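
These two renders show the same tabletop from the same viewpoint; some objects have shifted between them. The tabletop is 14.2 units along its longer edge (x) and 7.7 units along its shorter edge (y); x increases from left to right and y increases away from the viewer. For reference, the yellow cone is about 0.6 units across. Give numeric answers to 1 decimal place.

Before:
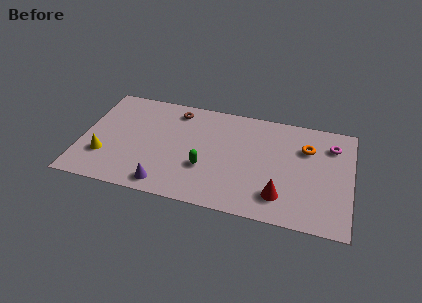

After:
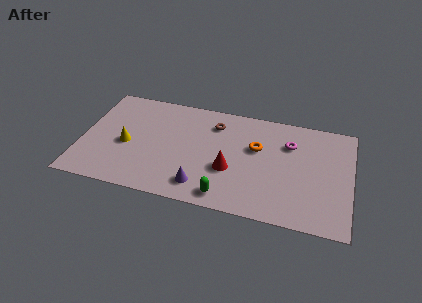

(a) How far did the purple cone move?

1.9

The purple cone was near (4.6, 1.0) before and (6.5, 1.4) after, so it travelled √(1.9² + 0.4²) ≈ 1.9 units.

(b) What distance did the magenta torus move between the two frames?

2.2

From (13.1, 5.9) to (10.9, 5.5), the magenta torus covered √(2.2² + 0.4²) ≈ 2.2 units.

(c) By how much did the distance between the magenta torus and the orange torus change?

+0.4

Before: roughly 1.4 units apart; after: 1.8. That's 0.4 units further apart.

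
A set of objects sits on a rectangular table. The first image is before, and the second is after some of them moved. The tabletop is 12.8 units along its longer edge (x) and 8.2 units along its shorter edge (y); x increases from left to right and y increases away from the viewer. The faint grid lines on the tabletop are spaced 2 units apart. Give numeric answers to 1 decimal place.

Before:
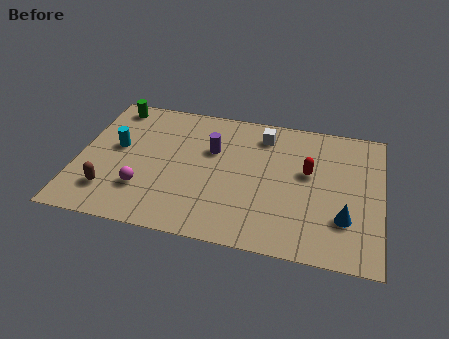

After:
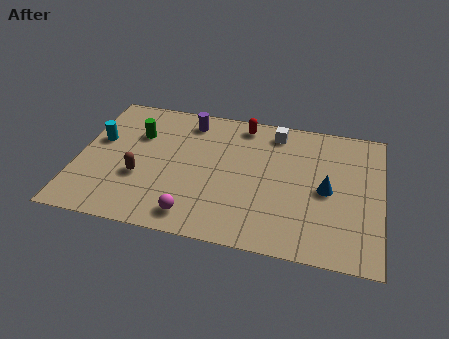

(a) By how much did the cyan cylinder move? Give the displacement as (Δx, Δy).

(-0.8, 0.3)

The cyan cylinder started near (1.6, 4.6) and ended near (0.8, 4.9).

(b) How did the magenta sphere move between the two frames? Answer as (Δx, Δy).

(2.2, -1.1)

From the two frames, the magenta sphere sits at roughly (2.9, 2.3) before and (5.1, 1.2) after.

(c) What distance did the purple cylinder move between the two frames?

1.9

The purple cylinder was near (5.6, 5.3) before and (4.5, 6.9) after, so it travelled √(1.1² + 1.6²) ≈ 1.9 units.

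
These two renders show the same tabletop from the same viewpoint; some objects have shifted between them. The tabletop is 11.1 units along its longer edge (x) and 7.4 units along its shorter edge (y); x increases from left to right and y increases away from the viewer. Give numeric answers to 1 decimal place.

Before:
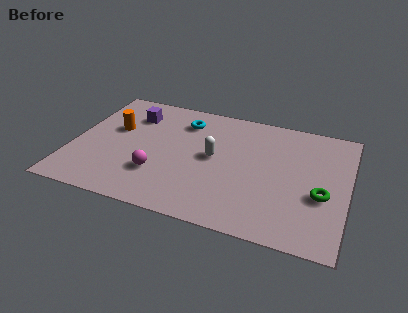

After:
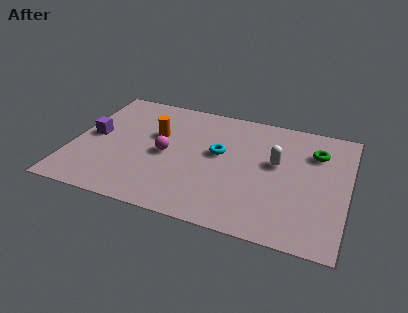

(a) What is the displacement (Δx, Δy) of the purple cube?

(-1.4, -1.8)

The purple cube started near (2.2, 5.6) and ended near (0.8, 3.8).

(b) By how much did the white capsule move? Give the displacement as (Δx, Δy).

(2.5, 0.4)

The white capsule started near (5.7, 3.9) and ended near (8.2, 4.3).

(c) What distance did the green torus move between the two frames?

2.5

The green torus moved from about (10.1, 2.9) to (9.7, 5.4), a distance of √(0.4² + 2.5²) ≈ 2.5.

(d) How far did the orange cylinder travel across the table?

1.7

The orange cylinder was near (1.6, 4.5) before and (3.3, 4.6) after, so it travelled √(1.7² + 0.1²) ≈ 1.7 units.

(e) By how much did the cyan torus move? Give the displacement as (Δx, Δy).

(1.6, -1.6)

The cyan torus started near (4.3, 5.8) and ended near (5.9, 4.2).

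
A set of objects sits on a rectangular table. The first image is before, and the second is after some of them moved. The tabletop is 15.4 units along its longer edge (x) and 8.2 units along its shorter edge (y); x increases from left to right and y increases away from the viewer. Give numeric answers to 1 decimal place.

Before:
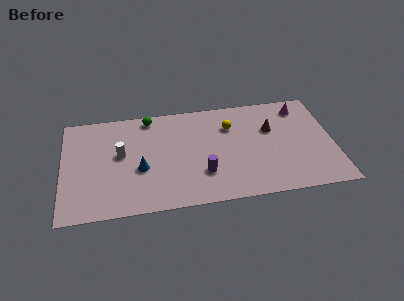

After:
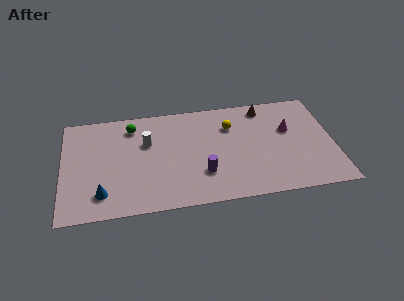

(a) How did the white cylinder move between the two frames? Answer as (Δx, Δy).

(1.5, 0.7)

The white cylinder started near (3.3, 4.6) and ended near (4.8, 5.3).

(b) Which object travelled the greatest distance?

the blue cone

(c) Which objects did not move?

the yellow sphere and the purple cylinder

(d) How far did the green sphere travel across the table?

1.2

The green sphere moved from about (5.0, 7.3) to (4.0, 6.7), a distance of √(1.0² + 0.6²) ≈ 1.2.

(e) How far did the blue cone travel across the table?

2.7

From (4.4, 3.3) to (2.2, 1.7), the blue cone covered √(2.2² + 1.6²) ≈ 2.7 units.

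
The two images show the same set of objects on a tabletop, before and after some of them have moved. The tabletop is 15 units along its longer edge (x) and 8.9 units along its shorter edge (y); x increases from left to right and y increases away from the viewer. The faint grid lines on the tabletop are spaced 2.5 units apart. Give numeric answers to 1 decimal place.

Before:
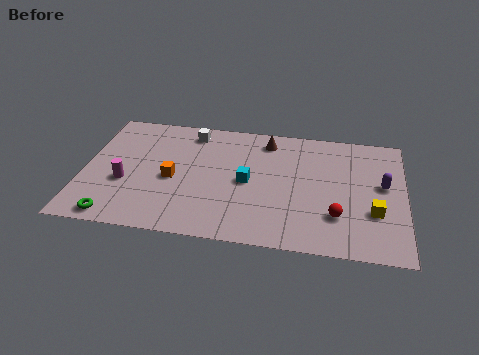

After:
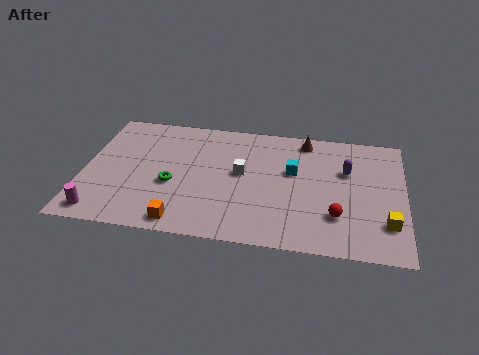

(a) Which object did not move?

the red sphere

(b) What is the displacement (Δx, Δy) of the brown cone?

(1.8, 0.3)

The brown cone started near (8.5, 7.5) and ended near (10.3, 7.8).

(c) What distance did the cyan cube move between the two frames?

2.4

From (7.7, 4.3) to (9.8, 5.4), the cyan cube covered √(2.1² + 1.1²) ≈ 2.4 units.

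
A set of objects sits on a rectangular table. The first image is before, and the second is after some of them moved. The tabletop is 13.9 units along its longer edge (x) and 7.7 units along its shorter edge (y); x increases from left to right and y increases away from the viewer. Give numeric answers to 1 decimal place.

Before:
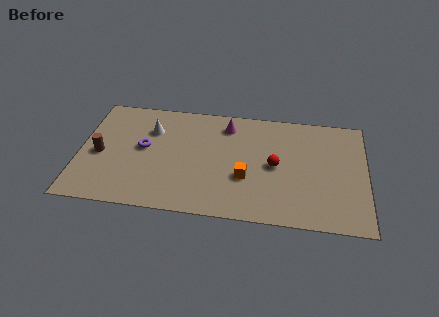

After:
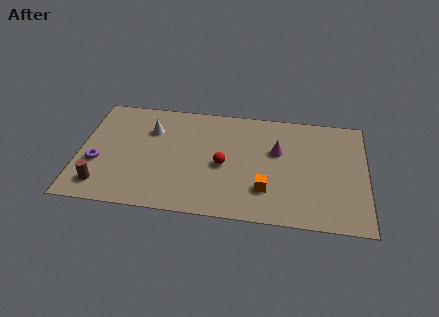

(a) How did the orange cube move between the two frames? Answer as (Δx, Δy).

(1.0, -0.7)

The orange cube was at about (8.1, 2.8) and moved to about (9.1, 2.1).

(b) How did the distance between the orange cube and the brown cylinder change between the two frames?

+0.8

They were about 7.1 units apart before and 7.9 after — 0.8 units further apart.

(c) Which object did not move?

the white cone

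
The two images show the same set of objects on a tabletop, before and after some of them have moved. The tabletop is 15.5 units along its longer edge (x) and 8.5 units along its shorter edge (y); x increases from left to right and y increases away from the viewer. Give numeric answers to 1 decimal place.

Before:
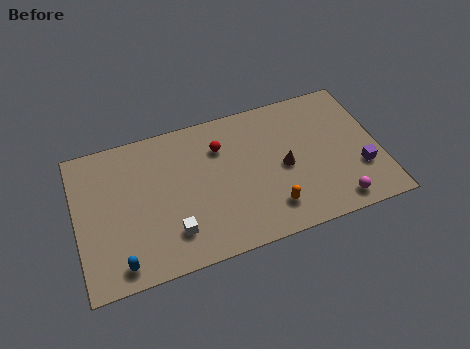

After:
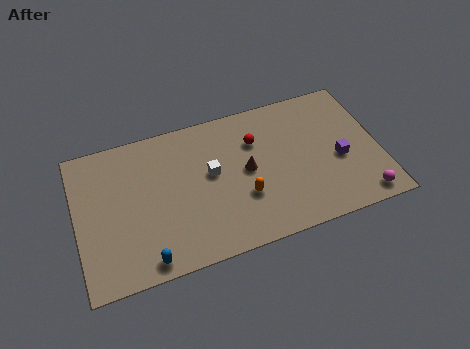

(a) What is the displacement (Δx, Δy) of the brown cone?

(-1.9, 0.4)

The brown cone started near (10.6, 4.0) and ended near (8.7, 4.4).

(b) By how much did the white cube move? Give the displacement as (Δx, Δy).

(2.2, 2.8)

The white cube started near (4.7, 2.0) and ended near (6.9, 4.8).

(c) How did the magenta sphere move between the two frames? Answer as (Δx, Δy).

(1.3, -0.1)

The magenta sphere was at about (13.0, 1.1) and moved to about (14.3, 1.0).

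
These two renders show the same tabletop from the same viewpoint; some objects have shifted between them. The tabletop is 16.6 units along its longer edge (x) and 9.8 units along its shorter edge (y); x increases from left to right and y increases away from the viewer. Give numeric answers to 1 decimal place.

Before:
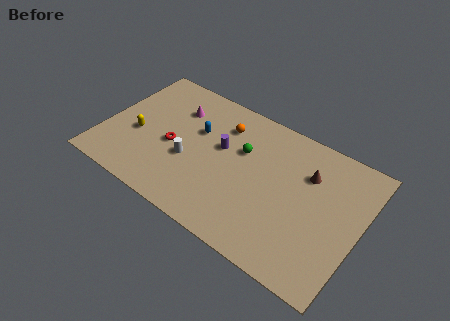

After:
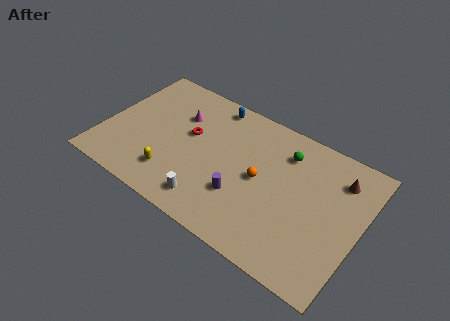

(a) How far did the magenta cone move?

0.5

From (4.2, 7.2) to (4.5, 6.8), the magenta cone covered √(0.3² + 0.4²) ≈ 0.5 units.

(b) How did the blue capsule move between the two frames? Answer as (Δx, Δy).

(0.6, 2.5)

The blue capsule started near (5.8, 6.2) and ended near (6.4, 8.7).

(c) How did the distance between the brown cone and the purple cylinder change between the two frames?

+1.6

Before: roughly 5.6 units apart; after: 7.2. That's 1.6 units further apart.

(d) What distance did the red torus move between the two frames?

1.7

From (4.5, 4.3) to (5.4, 5.7), the red torus covered √(0.9² + 1.4²) ≈ 1.7 units.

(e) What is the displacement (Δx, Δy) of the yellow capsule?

(2.7, -1.8)

From the two frames, the yellow capsule sits at roughly (2.2, 4.0) before and (4.9, 2.2) after.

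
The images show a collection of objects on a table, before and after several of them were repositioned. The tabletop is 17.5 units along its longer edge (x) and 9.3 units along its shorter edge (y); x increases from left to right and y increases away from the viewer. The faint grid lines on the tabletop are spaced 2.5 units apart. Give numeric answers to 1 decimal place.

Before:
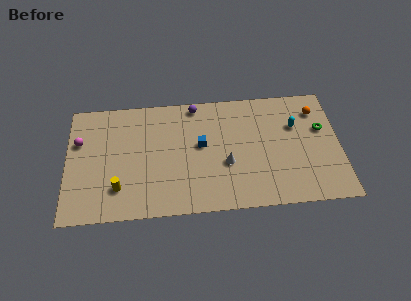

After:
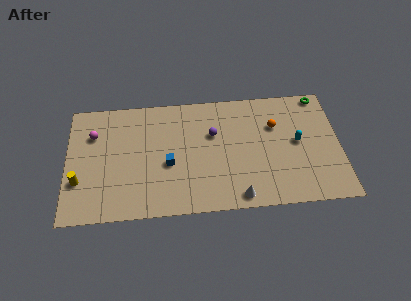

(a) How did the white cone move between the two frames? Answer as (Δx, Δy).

(0.7, -2.6)

The white cone started near (10.2, 3.6) and ended near (10.9, 1.0).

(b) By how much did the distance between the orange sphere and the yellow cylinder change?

-0.7

They were about 13.7 units apart before and 13.0 after — 0.7 units closer together.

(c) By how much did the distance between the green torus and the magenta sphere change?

-0.8

They were about 15.6 units apart before and 14.8 after — 0.8 units closer together.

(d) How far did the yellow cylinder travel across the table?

2.6

The yellow cylinder moved from about (3.3, 2.3) to (0.8, 3.0), a distance of √(2.5² + 0.7²) ≈ 2.6.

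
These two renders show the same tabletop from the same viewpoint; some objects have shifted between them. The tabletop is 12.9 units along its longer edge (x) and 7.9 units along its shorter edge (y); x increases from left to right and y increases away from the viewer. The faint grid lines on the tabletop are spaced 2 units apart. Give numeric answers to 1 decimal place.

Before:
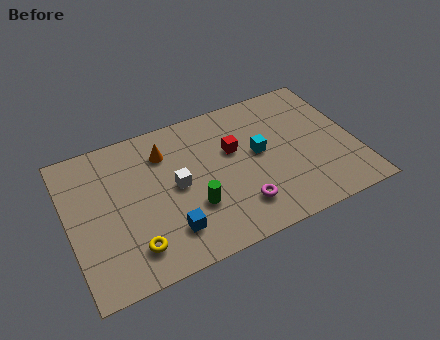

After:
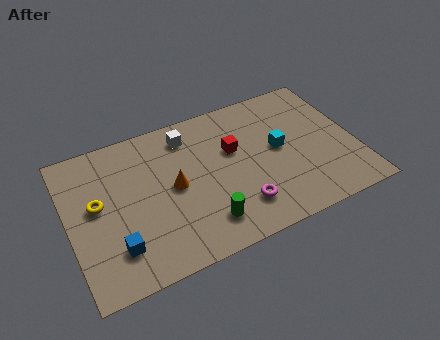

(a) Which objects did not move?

the red cube and the magenta torus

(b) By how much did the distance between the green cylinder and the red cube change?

+0.6

They were about 3.1 units apart before and 3.7 after — 0.6 units further apart.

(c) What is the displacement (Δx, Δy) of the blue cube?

(-2.3, 0.1)

The blue cube was at about (4.2, 1.8) and moved to about (1.9, 1.9).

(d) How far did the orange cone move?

2.0

The orange cone was near (4.5, 6.0) before and (4.7, 4.0) after, so it travelled √(0.2² + 2.0²) ≈ 2.0 units.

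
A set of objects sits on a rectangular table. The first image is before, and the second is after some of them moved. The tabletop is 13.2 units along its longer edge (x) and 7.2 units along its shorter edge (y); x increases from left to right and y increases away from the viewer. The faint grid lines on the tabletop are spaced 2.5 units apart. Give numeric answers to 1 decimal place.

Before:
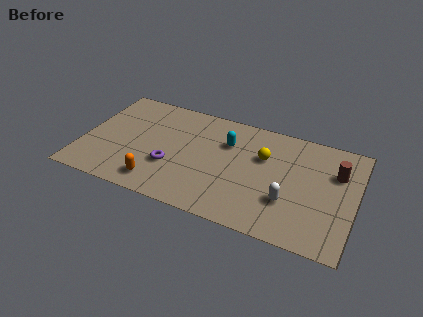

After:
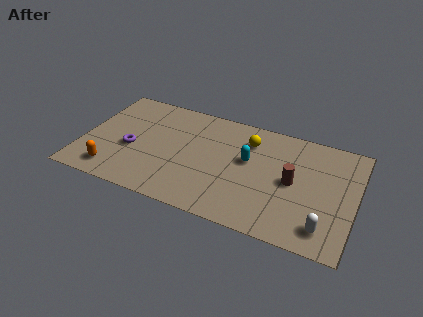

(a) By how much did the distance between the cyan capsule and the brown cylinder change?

-3.0

They were about 5.3 units apart before and 2.3 after — 3.0 units closer together.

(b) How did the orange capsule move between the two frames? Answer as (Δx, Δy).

(-2.2, 0.0)

The orange capsule started near (3.9, 1.2) and ended near (1.7, 1.2).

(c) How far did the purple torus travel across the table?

2.1

From (4.4, 2.5) to (2.4, 3.0), the purple torus covered √(2.0² + 0.5²) ≈ 2.1 units.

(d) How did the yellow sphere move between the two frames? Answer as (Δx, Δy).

(-0.8, 0.8)

The yellow sphere started near (8.7, 4.7) and ended near (7.9, 5.5).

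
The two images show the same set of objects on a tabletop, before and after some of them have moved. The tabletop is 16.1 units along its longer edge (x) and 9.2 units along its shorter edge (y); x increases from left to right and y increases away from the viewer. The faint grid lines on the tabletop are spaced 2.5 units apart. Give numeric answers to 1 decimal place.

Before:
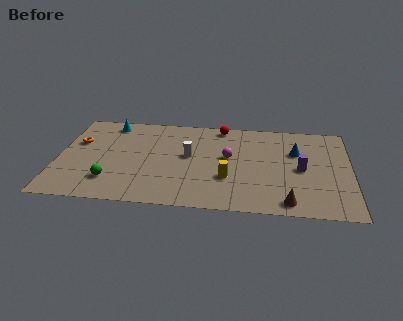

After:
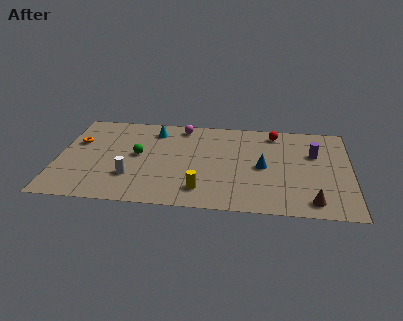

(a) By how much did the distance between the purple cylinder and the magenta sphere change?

+3.6

The distance was about 4.1 in the first image and 7.7 in the second, so they moved 3.6 units further apart.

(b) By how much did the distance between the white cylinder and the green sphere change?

-2.9

Before: roughly 5.1 units apart; after: 2.2. That's 2.9 units closer together.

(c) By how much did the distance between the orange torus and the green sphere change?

-0.7

Before: roughly 4.2 units apart; after: 3.5. That's 0.7 units closer together.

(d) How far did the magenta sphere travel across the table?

4.0

From (9.4, 5.2) to (6.7, 8.1), the magenta sphere covered √(2.7² + 2.9²) ≈ 4.0 units.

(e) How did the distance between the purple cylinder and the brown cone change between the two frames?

+1.3

The distance was about 3.4 in the first image and 4.7 in the second, so they moved 1.3 units further apart.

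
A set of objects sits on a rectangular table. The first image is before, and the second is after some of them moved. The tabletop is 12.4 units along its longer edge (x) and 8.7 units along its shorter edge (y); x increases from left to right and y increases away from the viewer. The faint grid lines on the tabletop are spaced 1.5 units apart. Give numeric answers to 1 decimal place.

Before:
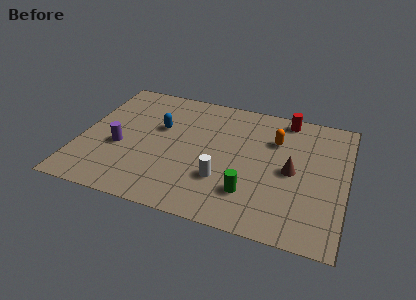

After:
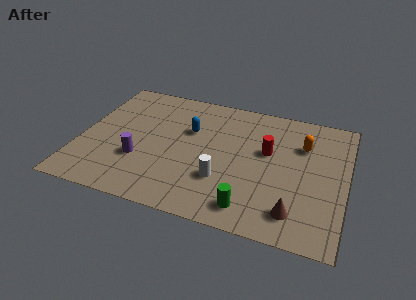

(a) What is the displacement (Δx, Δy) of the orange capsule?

(1.3, 0.0)

The orange capsule was at about (9.0, 6.1) and moved to about (10.3, 6.1).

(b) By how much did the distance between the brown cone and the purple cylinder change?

-0.6

They were about 8.0 units apart before and 7.4 after — 0.6 units closer together.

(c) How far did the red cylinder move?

2.7

From (9.4, 7.8) to (8.7, 5.2), the red cylinder covered √(0.7² + 2.6²) ≈ 2.7 units.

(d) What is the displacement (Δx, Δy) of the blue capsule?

(1.4, 0.2)

From the two frames, the blue capsule sits at roughly (3.6, 5.4) before and (5.0, 5.6) after.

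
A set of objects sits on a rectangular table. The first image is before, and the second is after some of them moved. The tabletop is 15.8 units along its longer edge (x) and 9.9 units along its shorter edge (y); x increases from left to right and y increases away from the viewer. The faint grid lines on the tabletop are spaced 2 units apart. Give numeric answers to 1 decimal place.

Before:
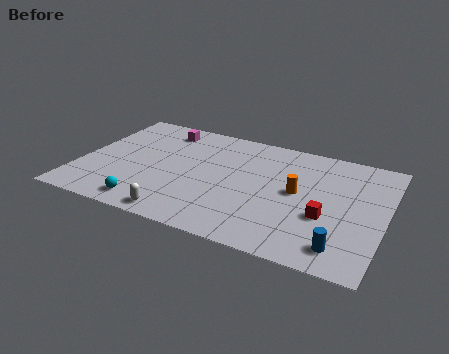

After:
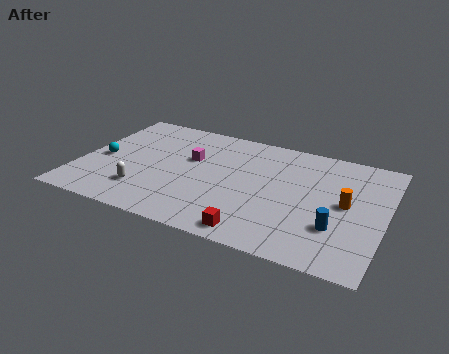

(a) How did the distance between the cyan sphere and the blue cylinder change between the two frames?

+2.6

They were about 9.9 units apart before and 12.5 after — 2.6 units further apart.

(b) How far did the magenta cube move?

2.8

The magenta cube was near (3.8, 8.3) before and (5.6, 6.1) after, so it travelled √(1.8² + 2.2²) ≈ 2.8 units.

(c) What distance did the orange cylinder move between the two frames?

2.5

The orange cylinder moved from about (11.3, 5.2) to (13.8, 5.1), a distance of √(2.5² + 0.1²) ≈ 2.5.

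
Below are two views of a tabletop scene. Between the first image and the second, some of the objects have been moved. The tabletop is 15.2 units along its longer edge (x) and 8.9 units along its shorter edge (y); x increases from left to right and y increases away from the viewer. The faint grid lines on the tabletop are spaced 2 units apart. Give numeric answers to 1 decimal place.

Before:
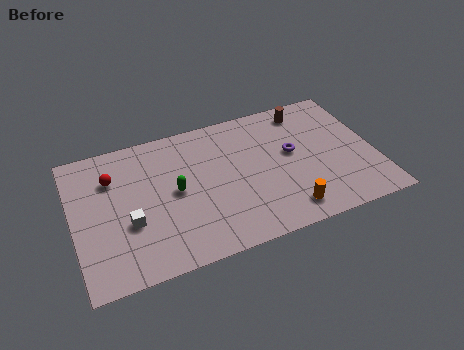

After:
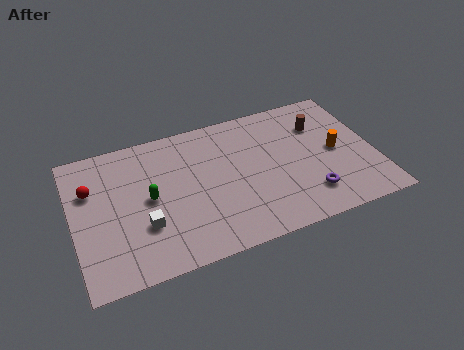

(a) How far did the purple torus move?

3.0

From (11.1, 5.0) to (11.6, 2.0), the purple torus covered √(0.5² + 3.0²) ≈ 3.0 units.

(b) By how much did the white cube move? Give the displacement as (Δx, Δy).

(0.7, -0.4)

The white cube was at about (2.7, 3.3) and moved to about (3.4, 2.9).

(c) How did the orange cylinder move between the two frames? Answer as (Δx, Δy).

(2.9, 3.0)

From the two frames, the orange cylinder sits at roughly (10.4, 1.4) before and (13.3, 4.4) after.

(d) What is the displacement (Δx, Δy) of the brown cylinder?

(0.6, -1.2)

From the two frames, the brown cylinder sits at roughly (12.1, 7.6) before and (12.7, 6.4) after.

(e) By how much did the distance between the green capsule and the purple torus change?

+2.2

They were about 6.0 units apart before and 8.2 after — 2.2 units further apart.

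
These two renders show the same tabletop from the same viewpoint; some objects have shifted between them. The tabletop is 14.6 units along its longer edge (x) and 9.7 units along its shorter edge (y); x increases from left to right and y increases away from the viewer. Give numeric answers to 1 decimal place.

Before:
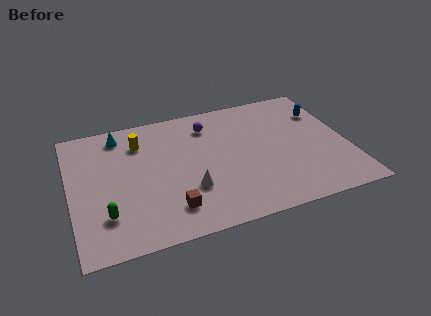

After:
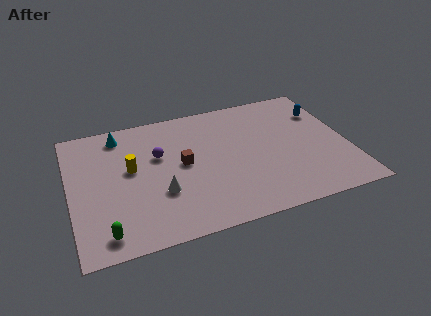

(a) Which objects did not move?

the blue capsule and the cyan cone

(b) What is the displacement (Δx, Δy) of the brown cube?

(0.9, 3.1)

The brown cube started near (5.0, 2.0) and ended near (5.9, 5.1).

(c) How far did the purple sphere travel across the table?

3.2

From (7.5, 7.7) to (4.7, 6.1), the purple sphere covered √(2.8² + 1.6²) ≈ 3.2 units.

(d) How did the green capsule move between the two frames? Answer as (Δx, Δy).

(-0.1, -1.2)

The green capsule was at about (1.7, 2.5) and moved to about (1.6, 1.3).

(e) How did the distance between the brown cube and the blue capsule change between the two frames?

-2.0

They were about 9.9 units apart before and 7.9 after — 2.0 units closer together.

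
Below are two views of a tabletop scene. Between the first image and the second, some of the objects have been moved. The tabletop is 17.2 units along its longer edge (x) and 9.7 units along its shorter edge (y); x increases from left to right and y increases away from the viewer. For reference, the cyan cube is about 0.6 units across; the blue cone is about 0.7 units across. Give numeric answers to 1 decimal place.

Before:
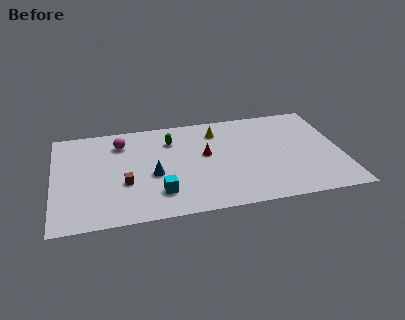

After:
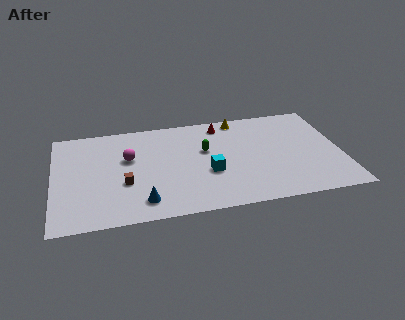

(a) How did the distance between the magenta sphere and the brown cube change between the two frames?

-1.6

The distance was about 4.0 in the first image and 2.4 in the second, so they moved 1.6 units closer together.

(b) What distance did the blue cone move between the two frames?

2.5

From (5.9, 4.1) to (5.2, 1.7), the blue cone covered √(0.7² + 2.4²) ≈ 2.5 units.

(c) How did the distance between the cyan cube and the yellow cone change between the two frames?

-1.1

They were about 6.5 units apart before and 5.4 after — 1.1 units closer together.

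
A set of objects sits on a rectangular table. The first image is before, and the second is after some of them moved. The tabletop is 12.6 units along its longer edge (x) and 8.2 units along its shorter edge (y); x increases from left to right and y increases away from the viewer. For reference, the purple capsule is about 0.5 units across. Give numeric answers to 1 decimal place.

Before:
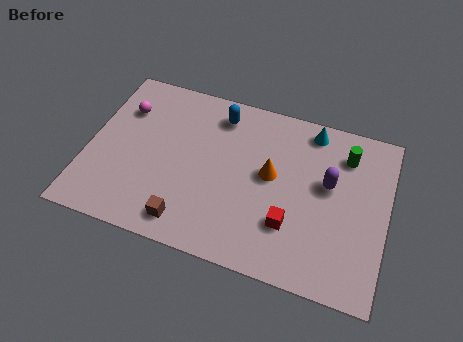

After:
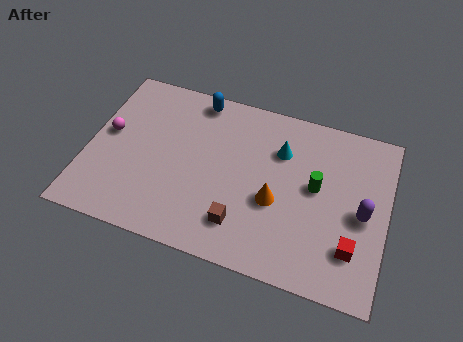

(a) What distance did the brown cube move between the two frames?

2.3

The brown cube moved from about (4.5, 1.2) to (6.7, 1.8), a distance of √(2.2² + 0.6²) ≈ 2.3.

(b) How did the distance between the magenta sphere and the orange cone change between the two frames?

+0.7

The distance was about 6.6 in the first image and 7.3 in the second, so they moved 0.7 units further apart.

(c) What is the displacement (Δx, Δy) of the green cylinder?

(-1.1, -1.9)

The green cylinder was at about (10.7, 6.4) and moved to about (9.6, 4.5).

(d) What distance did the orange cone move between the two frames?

1.2

The orange cone moved from about (7.7, 4.5) to (8.0, 3.3), a distance of √(0.3² + 1.2²) ≈ 1.2.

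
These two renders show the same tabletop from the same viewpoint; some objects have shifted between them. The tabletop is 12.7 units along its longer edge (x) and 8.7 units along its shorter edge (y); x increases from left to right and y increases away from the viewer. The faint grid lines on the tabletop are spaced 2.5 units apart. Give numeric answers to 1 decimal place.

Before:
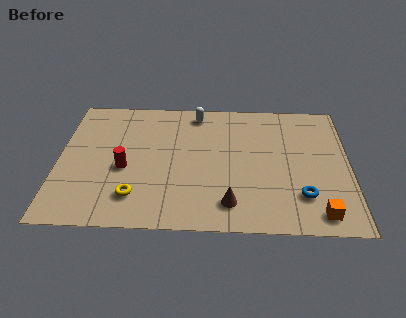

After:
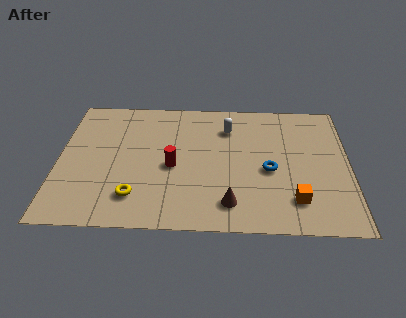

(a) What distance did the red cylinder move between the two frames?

2.1

From (2.9, 3.7) to (5.0, 3.9), the red cylinder covered √(2.1² + 0.2²) ≈ 2.1 units.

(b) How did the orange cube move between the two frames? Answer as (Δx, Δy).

(-1.0, 0.8)

The orange cube started near (11.3, 1.1) and ended near (10.3, 1.9).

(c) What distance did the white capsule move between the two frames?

1.7

The white capsule was near (6.0, 7.6) before and (7.4, 6.6) after, so it travelled √(1.4² + 1.0²) ≈ 1.7 units.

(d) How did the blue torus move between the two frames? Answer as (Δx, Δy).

(-1.4, 1.6)

The blue torus was at about (10.6, 2.2) and moved to about (9.2, 3.8).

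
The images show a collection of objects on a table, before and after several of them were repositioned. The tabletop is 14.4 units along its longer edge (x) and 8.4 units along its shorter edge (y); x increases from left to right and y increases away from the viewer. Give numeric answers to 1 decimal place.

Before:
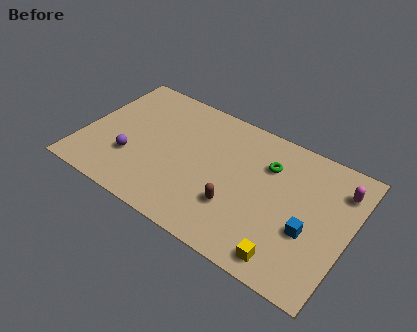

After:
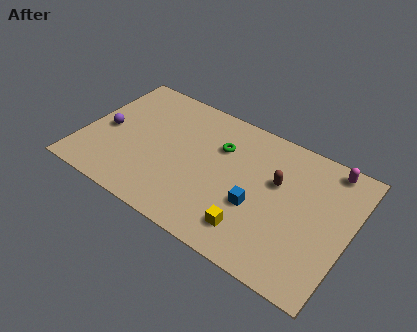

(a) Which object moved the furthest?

the brown capsule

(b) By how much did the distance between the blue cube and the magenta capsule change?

+1.9

The distance was about 3.5 in the first image and 5.4 in the second, so they moved 1.9 units further apart.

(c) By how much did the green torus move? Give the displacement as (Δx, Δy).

(-2.6, -0.2)

From the two frames, the green torus sits at roughly (9.8, 6.0) before and (7.2, 5.8) after.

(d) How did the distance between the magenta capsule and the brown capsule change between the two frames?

-2.9

Before: roughly 6.3 units apart; after: 3.4. That's 2.9 units closer together.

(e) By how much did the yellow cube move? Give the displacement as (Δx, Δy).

(-2.0, 0.6)

The yellow cube started near (11.6, 1.1) and ended near (9.6, 1.7).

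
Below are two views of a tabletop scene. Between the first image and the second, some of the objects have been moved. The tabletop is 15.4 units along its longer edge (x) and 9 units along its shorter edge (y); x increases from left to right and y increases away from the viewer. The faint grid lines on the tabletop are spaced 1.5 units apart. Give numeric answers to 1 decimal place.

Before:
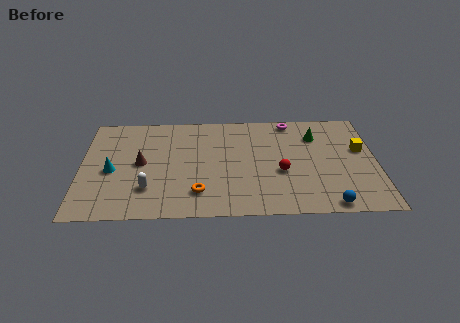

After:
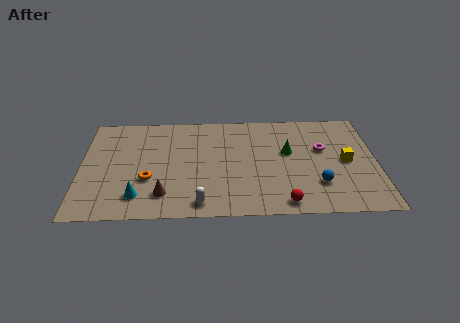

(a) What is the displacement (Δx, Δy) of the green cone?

(-1.5, -1.4)

The green cone started near (12.3, 6.7) and ended near (10.8, 5.3).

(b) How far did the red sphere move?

2.6

From (10.4, 3.6) to (10.5, 1.0), the red sphere covered √(0.1² + 2.6²) ≈ 2.6 units.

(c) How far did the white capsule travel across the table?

3.0

From (3.5, 2.4) to (6.2, 1.1), the white capsule covered √(2.7² + 1.3²) ≈ 3.0 units.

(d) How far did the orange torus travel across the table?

2.9

The orange torus was near (6.1, 2.0) before and (3.5, 3.2) after, so it travelled √(2.6² + 1.2²) ≈ 2.9 units.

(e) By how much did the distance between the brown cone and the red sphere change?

-1.1

They were about 7.4 units apart before and 6.3 after — 1.1 units closer together.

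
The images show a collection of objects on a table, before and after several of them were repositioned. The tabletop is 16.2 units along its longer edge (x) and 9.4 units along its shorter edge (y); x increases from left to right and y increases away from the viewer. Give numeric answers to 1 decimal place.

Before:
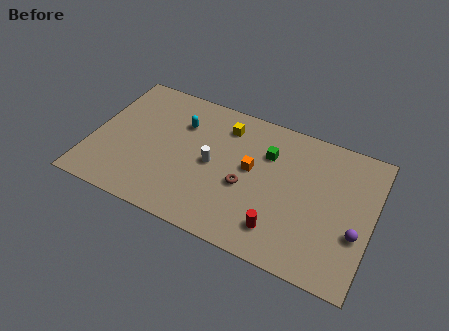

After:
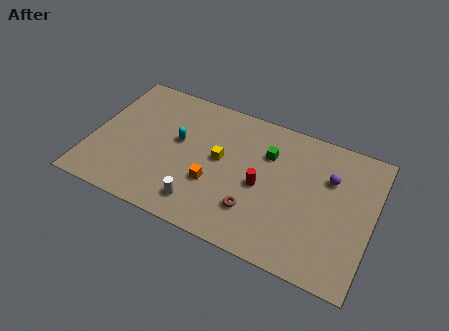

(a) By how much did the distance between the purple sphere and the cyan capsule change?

-2.2

The distance was about 11.0 in the first image and 8.8 in the second, so they moved 2.2 units closer together.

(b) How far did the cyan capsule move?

1.3

The cyan capsule was near (4.9, 6.7) before and (4.9, 5.4) after, so it travelled √(0.0² + 1.3²) ≈ 1.3 units.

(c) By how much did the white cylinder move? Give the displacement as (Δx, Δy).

(-0.3, -2.9)

The white cylinder started near (7.0, 4.6) and ended near (6.7, 1.7).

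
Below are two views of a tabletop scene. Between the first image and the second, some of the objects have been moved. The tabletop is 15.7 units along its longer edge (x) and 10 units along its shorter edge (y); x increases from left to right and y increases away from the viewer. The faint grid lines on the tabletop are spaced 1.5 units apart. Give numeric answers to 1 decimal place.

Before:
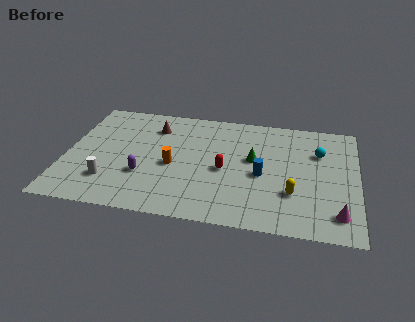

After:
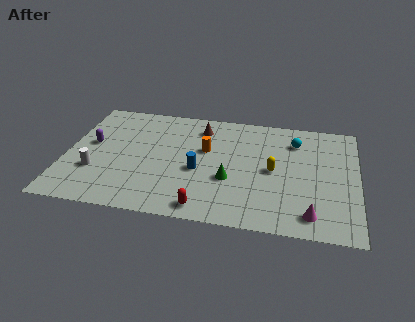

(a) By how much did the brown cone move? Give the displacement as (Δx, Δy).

(2.5, 0.4)

From the two frames, the brown cone sits at roughly (4.6, 7.7) before and (7.1, 8.1) after.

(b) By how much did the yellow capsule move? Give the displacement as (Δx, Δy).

(-1.1, 1.8)

The yellow capsule started near (12.3, 3.1) and ended near (11.2, 4.9).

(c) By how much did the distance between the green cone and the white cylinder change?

-1.0

They were about 8.2 units apart before and 7.2 after — 1.0 units closer together.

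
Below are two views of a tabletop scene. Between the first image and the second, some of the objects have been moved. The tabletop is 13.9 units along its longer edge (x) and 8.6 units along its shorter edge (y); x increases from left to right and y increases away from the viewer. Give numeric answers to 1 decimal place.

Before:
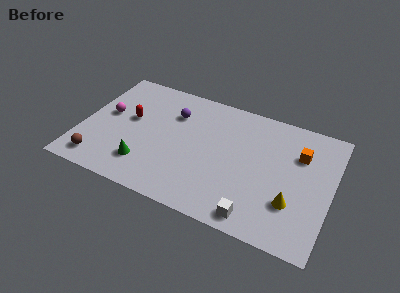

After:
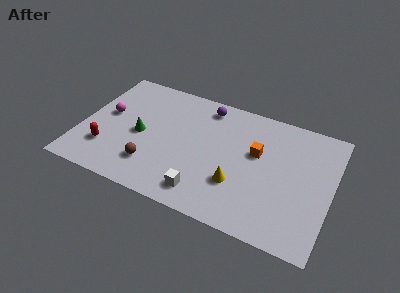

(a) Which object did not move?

the magenta sphere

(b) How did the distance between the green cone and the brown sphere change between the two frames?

-0.5

Before: roughly 2.6 units apart; after: 2.1. That's 0.5 units closer together.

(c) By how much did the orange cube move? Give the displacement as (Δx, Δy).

(-2.3, -0.8)

The orange cube started near (12.0, 6.0) and ended near (9.7, 5.2).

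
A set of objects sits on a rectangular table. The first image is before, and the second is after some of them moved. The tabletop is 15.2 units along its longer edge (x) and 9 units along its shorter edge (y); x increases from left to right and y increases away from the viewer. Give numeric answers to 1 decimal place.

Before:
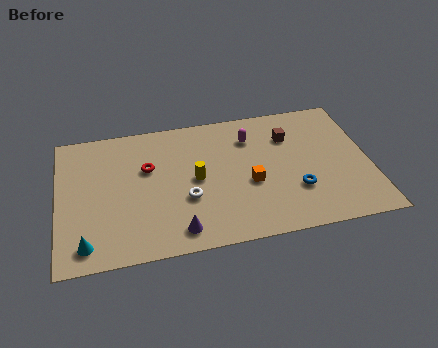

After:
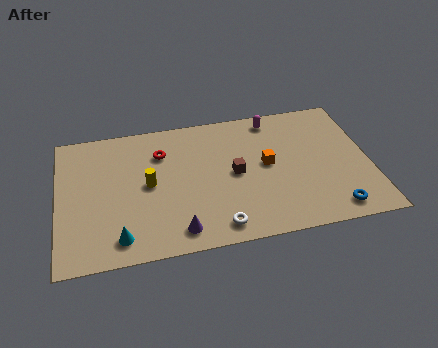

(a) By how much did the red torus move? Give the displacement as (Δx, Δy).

(0.7, 0.9)

From the two frames, the red torus sits at roughly (4.4, 5.7) before and (5.1, 6.6) after.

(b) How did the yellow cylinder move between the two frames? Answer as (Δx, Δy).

(-2.3, 0.1)

From the two frames, the yellow cylinder sits at roughly (6.7, 4.5) before and (4.4, 4.6) after.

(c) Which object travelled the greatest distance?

the brown cube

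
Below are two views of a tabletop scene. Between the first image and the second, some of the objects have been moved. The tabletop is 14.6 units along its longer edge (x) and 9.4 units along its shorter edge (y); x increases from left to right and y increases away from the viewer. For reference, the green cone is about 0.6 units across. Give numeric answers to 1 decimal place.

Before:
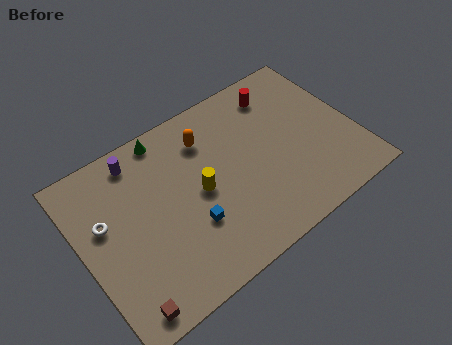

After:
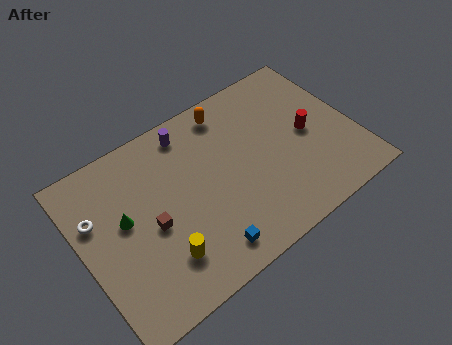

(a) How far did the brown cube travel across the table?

3.8

The brown cube was near (1.4, 1.0) before and (3.5, 4.2) after, so it travelled √(2.1² + 3.2²) ≈ 3.8 units.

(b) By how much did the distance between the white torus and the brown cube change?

-1.4

Before: roughly 4.7 units apart; after: 3.3. That's 1.4 units closer together.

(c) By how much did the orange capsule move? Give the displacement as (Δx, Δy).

(1.4, 0.9)

The orange capsule started near (7.1, 7.2) and ended near (8.5, 8.1).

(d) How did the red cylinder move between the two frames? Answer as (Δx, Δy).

(1.0, -3.1)

The red cylinder started near (11.2, 7.7) and ended near (12.2, 4.6).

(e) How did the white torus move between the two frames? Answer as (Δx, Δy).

(-0.4, 0.5)

From the two frames, the white torus sits at roughly (1.3, 5.7) before and (0.9, 6.2) after.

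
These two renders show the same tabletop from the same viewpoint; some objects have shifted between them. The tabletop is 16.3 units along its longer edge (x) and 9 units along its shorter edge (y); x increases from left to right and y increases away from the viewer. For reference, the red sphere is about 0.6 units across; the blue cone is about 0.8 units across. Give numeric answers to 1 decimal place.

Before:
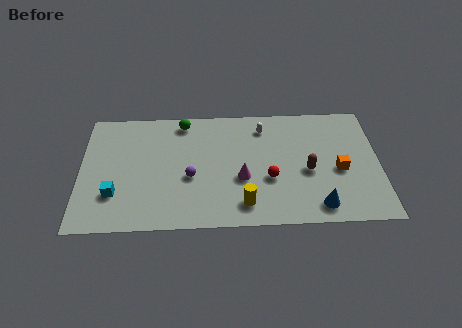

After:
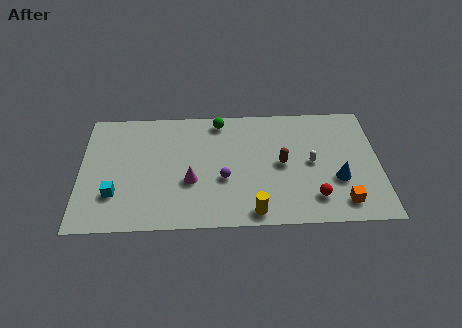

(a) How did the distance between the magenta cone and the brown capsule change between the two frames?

+1.5

They were about 3.6 units apart before and 5.1 after — 1.5 units further apart.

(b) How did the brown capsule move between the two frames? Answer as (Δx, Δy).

(-1.4, 0.6)

The brown capsule started near (12.4, 3.9) and ended near (11.0, 4.5).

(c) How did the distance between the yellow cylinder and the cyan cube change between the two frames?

+0.6

The distance was about 7.1 in the first image and 7.7 in the second, so they moved 0.6 units further apart.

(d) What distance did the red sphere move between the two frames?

2.8

The red sphere was near (10.3, 3.4) before and (12.7, 1.9) after, so it travelled √(2.4² + 1.5²) ≈ 2.8 units.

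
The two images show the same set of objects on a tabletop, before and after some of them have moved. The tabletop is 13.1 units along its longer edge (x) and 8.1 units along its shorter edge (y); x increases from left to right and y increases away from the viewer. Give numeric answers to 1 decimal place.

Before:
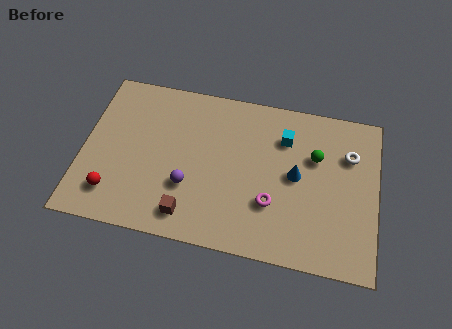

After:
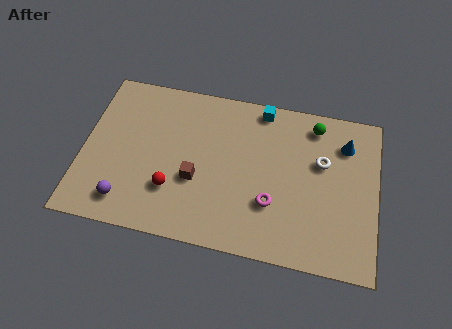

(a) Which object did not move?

the magenta torus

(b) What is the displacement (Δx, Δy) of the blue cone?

(2.1, 2.0)

From the two frames, the blue cone sits at roughly (9.5, 4.2) before and (11.6, 6.2) after.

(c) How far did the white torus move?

1.3

The white torus moved from about (11.8, 5.7) to (10.6, 5.1), a distance of √(1.2² + 0.6²) ≈ 1.3.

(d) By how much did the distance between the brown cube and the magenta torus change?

-0.4

They were about 3.8 units apart before and 3.4 after — 0.4 units closer together.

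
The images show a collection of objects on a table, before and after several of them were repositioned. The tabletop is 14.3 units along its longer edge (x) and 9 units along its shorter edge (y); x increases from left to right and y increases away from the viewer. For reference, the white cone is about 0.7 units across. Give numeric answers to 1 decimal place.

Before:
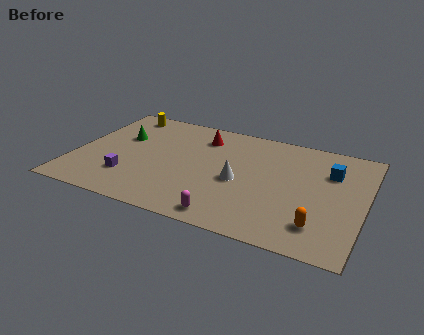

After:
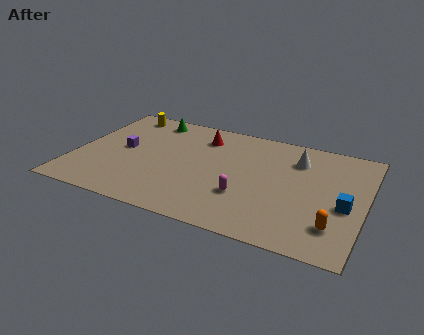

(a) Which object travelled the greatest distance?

the white cone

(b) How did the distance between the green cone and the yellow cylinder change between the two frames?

-0.7

The distance was about 2.2 in the first image and 1.5 in the second, so they moved 0.7 units closer together.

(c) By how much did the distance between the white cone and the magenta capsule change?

+1.5

They were about 3.0 units apart before and 4.5 after — 1.5 units further apart.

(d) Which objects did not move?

the yellow cylinder and the red cone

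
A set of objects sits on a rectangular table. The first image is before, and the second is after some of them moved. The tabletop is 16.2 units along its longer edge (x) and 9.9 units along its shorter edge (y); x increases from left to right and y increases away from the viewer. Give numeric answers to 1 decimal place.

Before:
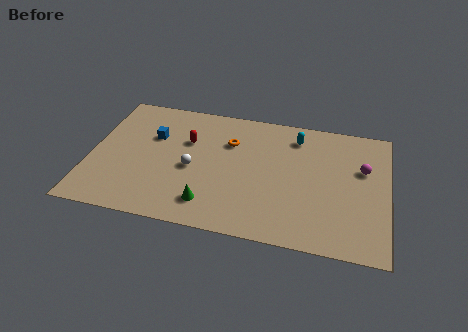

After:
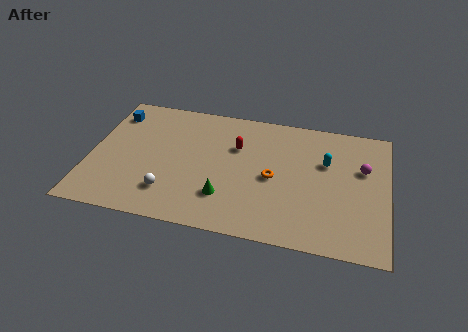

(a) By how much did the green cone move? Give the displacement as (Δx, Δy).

(0.8, 0.7)

The green cone started near (6.7, 1.9) and ended near (7.5, 2.6).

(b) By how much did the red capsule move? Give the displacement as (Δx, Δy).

(2.7, 0.1)

From the two frames, the red capsule sits at roughly (5.2, 6.5) before and (7.9, 6.6) after.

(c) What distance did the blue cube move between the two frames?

2.7

The blue cube was near (3.3, 6.5) before and (1.0, 7.9) after, so it travelled √(2.3² + 1.4²) ≈ 2.7 units.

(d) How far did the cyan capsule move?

2.4

The cyan capsule was near (11.1, 8.1) before and (12.8, 6.4) after, so it travelled √(1.7² + 1.7²) ≈ 2.4 units.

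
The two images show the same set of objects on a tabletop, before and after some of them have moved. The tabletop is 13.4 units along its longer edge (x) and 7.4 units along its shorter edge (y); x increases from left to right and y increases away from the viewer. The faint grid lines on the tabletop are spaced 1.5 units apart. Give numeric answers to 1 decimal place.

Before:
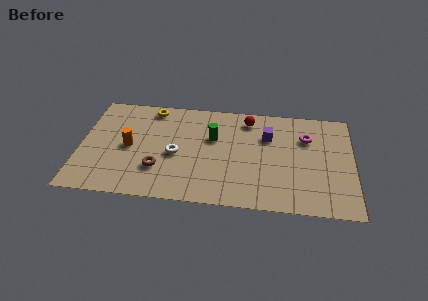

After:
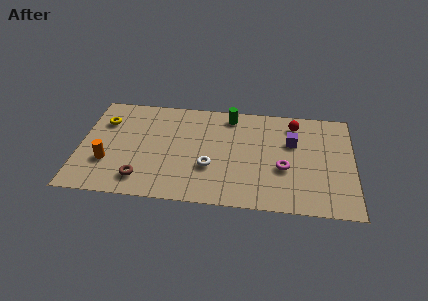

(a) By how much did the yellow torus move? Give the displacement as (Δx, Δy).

(-2.3, -1.2)

The yellow torus was at about (3.4, 6.5) and moved to about (1.1, 5.3).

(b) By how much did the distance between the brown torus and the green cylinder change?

+2.9

Before: roughly 3.6 units apart; after: 6.5. That's 2.9 units further apart.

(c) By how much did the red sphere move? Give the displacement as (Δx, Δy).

(2.3, -0.1)

From the two frames, the red sphere sits at roughly (8.2, 6.2) before and (10.5, 6.1) after.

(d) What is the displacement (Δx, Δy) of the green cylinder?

(0.8, 1.7)

The green cylinder started near (6.5, 4.7) and ended near (7.3, 6.4).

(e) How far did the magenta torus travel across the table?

2.5

The magenta torus moved from about (11.1, 5.2) to (10.0, 2.9), a distance of √(1.1² + 2.3²) ≈ 2.5.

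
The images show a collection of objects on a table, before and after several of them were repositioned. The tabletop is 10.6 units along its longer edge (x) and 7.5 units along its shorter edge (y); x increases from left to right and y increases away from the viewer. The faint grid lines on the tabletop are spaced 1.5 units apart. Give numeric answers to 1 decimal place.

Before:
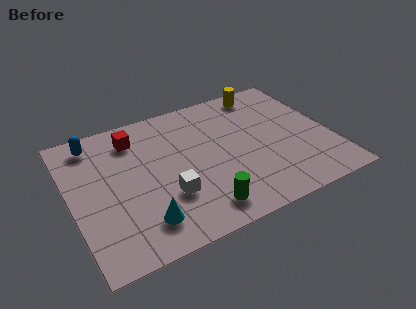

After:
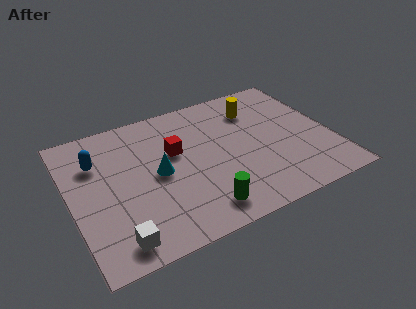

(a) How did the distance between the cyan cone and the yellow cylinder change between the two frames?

-2.9

The distance was about 7.6 in the first image and 4.7 in the second, so they moved 2.9 units closer together.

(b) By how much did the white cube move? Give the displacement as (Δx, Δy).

(-2.2, -1.4)

The white cube started near (3.7, 2.4) and ended near (1.5, 1.0).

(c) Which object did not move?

the green cylinder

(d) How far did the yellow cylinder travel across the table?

1.0

The yellow cylinder was near (8.3, 6.6) before and (7.8, 5.7) after, so it travelled √(0.5² + 0.9²) ≈ 1.0 units.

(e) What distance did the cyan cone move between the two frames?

2.4

The cyan cone was near (2.6, 1.5) before and (3.5, 3.7) after, so it travelled √(0.9² + 2.2²) ≈ 2.4 units.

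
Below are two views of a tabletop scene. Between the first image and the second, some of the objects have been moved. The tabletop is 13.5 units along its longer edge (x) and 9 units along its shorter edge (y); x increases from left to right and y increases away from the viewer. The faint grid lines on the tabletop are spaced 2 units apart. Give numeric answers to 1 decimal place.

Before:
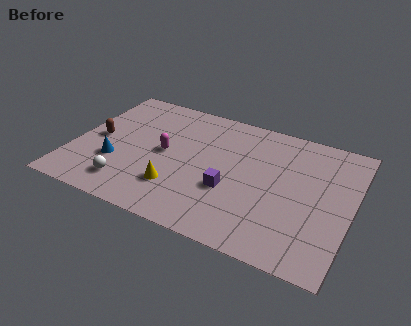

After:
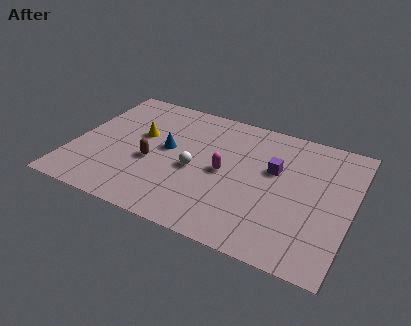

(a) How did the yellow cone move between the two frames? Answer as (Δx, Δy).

(-2.2, 3.0)

From the two frames, the yellow cone sits at roughly (5.3, 2.4) before and (3.1, 5.4) after.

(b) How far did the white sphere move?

3.8

The white sphere moved from about (3.0, 1.7) to (6.0, 4.0), a distance of √(3.0² + 2.3²) ≈ 3.8.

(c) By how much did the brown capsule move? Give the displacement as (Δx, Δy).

(2.8, -0.7)

The brown capsule started near (1.1, 4.4) and ended near (3.9, 3.7).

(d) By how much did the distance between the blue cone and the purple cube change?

-0.4

Before: roughly 5.6 units apart; after: 5.2. That's 0.4 units closer together.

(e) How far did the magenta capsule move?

3.0

The magenta capsule was near (4.4, 4.6) before and (7.4, 4.4) after, so it travelled √(3.0² + 0.2²) ≈ 3.0 units.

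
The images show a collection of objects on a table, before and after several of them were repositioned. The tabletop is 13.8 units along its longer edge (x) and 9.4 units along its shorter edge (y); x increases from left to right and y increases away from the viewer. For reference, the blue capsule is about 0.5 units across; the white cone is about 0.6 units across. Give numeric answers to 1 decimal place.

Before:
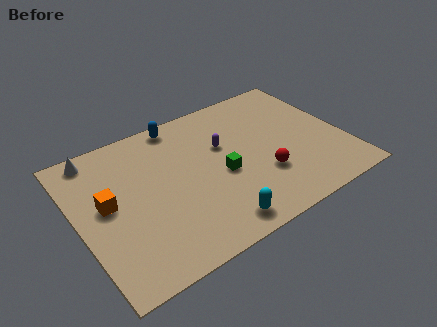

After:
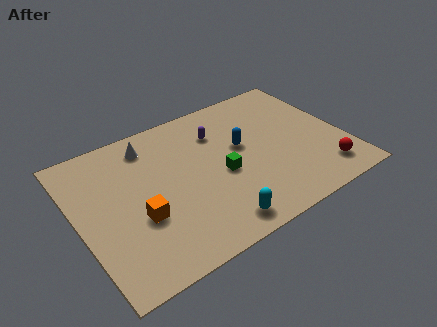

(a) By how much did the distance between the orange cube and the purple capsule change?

-0.5

Before: roughly 6.3 units apart; after: 5.8. That's 0.5 units closer together.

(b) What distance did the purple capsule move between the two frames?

1.0

The purple capsule was near (7.7, 5.9) before and (7.6, 6.9) after, so it travelled √(0.1² + 1.0²) ≈ 1.0 units.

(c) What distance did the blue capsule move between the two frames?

4.2

The blue capsule was near (5.8, 8.5) before and (8.6, 5.4) after, so it travelled √(2.8² + 3.1²) ≈ 4.2 units.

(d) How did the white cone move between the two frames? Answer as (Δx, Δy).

(2.7, -0.6)

The white cone started near (1.4, 8.4) and ended near (4.1, 7.8).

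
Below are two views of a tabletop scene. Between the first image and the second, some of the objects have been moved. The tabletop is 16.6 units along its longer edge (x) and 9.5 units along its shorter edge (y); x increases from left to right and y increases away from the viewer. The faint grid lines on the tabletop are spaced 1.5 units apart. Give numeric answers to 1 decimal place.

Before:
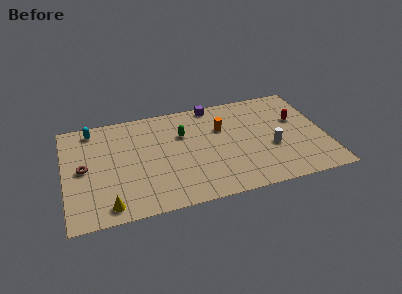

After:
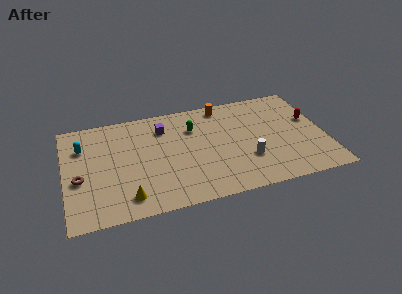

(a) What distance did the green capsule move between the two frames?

0.8

The green capsule was near (7.6, 6.4) before and (8.3, 6.8) after, so it travelled √(0.7² + 0.4²) ≈ 0.8 units.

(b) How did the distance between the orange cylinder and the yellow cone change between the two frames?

+0.3

The distance was about 9.1 in the first image and 9.4 in the second, so they moved 0.3 units further apart.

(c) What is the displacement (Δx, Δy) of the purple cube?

(-3.3, -1.4)

From the two frames, the purple cube sits at roughly (9.7, 8.7) before and (6.4, 7.3) after.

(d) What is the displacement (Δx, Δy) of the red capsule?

(0.9, -0.2)

From the two frames, the red capsule sits at roughly (14.9, 5.9) before and (15.8, 5.7) after.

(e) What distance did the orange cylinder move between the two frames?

2.1

The orange cylinder was near (10.1, 6.3) before and (10.3, 8.4) after, so it travelled √(0.2² + 2.1²) ≈ 2.1 units.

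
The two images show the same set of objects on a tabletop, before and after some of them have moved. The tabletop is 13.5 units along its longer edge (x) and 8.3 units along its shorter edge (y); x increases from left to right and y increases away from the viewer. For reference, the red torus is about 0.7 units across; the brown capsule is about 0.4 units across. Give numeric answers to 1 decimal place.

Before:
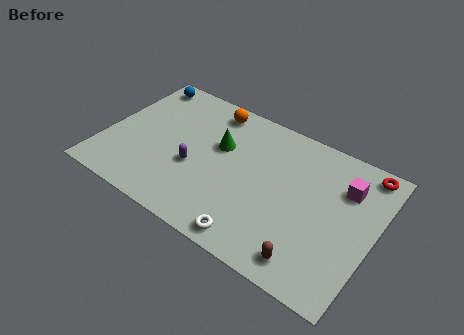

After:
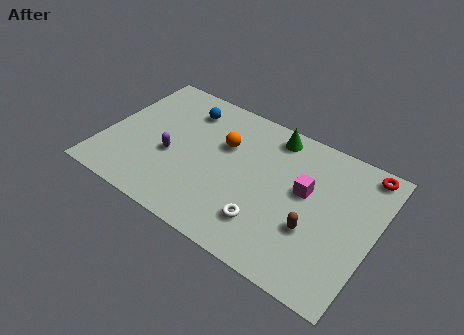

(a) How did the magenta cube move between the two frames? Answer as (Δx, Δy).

(-1.8, -1.2)

From the two frames, the magenta cube sits at roughly (11.8, 6.0) before and (10.0, 4.8) after.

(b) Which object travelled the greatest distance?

the green cone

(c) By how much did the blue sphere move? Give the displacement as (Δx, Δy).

(2.5, -0.7)

The blue sphere started near (1.1, 7.3) and ended near (3.6, 6.6).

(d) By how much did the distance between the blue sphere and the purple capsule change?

-2.1

They were about 5.3 units apart before and 3.2 after — 2.1 units closer together.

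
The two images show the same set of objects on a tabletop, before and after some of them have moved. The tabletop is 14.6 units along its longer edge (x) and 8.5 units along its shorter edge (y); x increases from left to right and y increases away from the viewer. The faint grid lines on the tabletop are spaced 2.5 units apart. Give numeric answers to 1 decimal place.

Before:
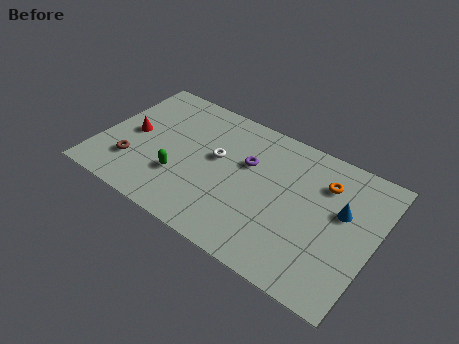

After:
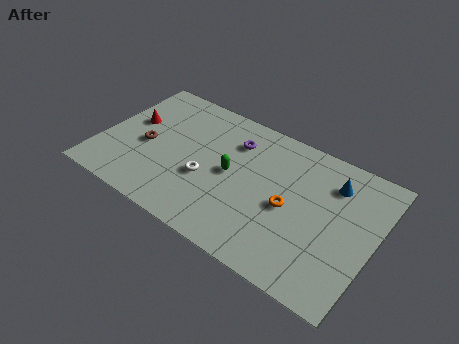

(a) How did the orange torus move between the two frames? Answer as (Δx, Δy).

(-1.5, -2.4)

The orange torus was at about (11.7, 6.3) and moved to about (10.2, 3.9).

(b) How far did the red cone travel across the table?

0.8

From (1.6, 4.2) to (1.4, 5.0), the red cone covered √(0.2² + 0.8²) ≈ 0.8 units.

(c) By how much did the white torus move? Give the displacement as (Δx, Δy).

(-0.3, -1.6)

The white torus was at about (6.1, 4.9) and moved to about (5.8, 3.3).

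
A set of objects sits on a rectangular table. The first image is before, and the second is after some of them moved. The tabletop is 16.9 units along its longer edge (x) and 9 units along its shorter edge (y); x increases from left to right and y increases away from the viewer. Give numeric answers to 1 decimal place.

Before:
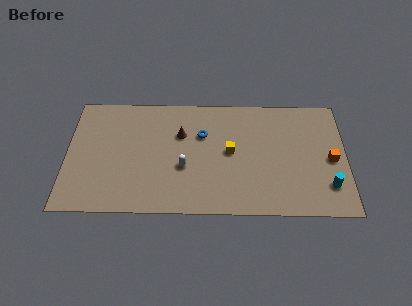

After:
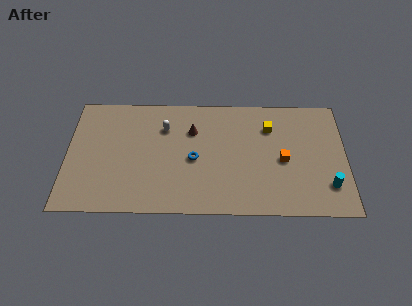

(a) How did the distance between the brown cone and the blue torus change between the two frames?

+0.9

They were about 1.3 units apart before and 2.2 after — 0.9 units further apart.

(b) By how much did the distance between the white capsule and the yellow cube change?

+3.4

Before: roughly 3.0 units apart; after: 6.4. That's 3.4 units further apart.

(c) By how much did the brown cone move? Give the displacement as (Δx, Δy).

(0.7, 0.3)

From the two frames, the brown cone sits at roughly (6.9, 6.0) before and (7.6, 6.3) after.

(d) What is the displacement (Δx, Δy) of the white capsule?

(-1.2, 3.0)

The white capsule was at about (7.1, 3.5) and moved to about (5.9, 6.5).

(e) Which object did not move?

the cyan cylinder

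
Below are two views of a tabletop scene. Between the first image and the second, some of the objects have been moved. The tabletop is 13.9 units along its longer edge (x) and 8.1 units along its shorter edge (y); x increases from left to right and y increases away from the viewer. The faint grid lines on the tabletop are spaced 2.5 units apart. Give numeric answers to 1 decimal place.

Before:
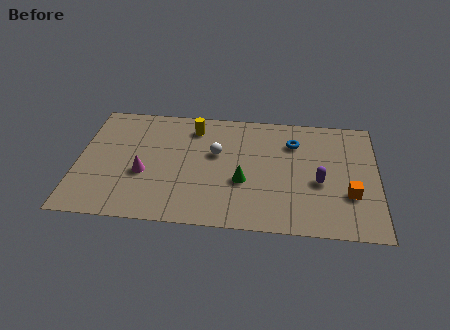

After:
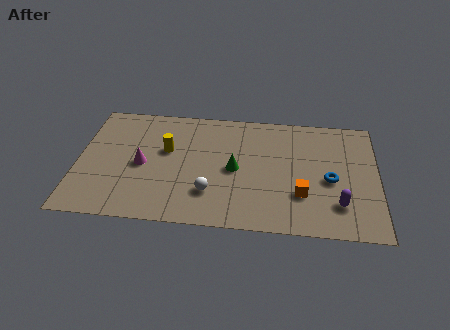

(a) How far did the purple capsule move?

1.7

From (11.2, 3.4) to (12.1, 2.0), the purple capsule covered √(0.9² + 1.4²) ≈ 1.7 units.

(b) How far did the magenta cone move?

0.6

From (3.1, 3.2) to (3.0, 3.8), the magenta cone covered √(0.1² + 0.6²) ≈ 0.6 units.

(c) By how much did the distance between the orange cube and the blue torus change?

-2.5

The distance was about 4.2 in the first image and 1.7 in the second, so they moved 2.5 units closer together.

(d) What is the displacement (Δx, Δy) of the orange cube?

(-2.2, -0.2)

The orange cube started near (12.6, 2.7) and ended near (10.4, 2.5).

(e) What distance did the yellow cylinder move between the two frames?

2.1

From (5.3, 6.6) to (4.1, 4.9), the yellow cylinder covered √(1.2² + 1.7²) ≈ 2.1 units.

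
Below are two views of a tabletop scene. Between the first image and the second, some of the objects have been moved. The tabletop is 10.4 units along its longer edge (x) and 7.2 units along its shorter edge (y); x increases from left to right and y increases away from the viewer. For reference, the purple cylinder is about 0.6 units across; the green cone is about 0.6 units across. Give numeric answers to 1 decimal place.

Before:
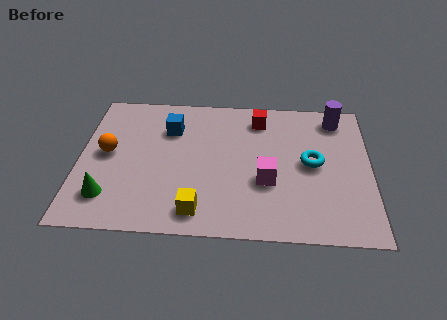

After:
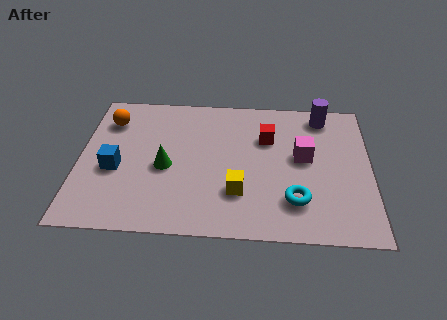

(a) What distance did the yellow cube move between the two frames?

1.7

From (4.3, 1.1) to (5.7, 2.1), the yellow cube covered √(1.4² + 1.0²) ≈ 1.7 units.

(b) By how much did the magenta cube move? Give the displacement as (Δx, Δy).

(1.3, 1.3)

The magenta cube was at about (6.7, 2.7) and moved to about (8.0, 4.0).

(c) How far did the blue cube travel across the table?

2.9

From (3.2, 5.2) to (1.3, 3.0), the blue cube covered √(1.9² + 2.2²) ≈ 2.9 units.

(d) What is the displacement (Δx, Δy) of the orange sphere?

(0.0, 1.7)

The orange sphere started near (1.0, 3.8) and ended near (1.0, 5.5).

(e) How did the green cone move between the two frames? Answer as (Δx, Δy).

(2.0, 1.6)

The green cone was at about (1.1, 1.6) and moved to about (3.1, 3.2).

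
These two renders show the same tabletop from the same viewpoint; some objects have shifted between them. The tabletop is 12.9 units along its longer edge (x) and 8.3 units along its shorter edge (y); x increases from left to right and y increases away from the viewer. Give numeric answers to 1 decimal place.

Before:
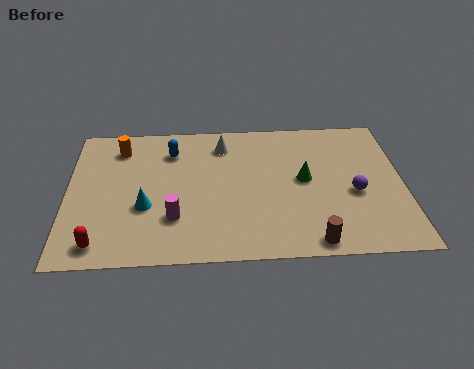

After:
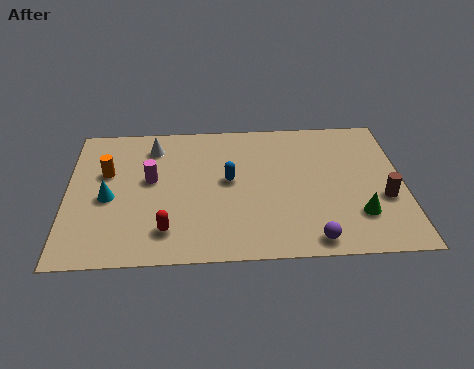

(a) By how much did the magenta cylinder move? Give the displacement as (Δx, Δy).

(-0.9, 2.3)

The magenta cylinder was at about (4.1, 2.4) and moved to about (3.2, 4.7).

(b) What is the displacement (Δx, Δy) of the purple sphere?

(-1.7, -2.6)

From the two frames, the purple sphere sits at roughly (11.0, 3.5) before and (9.3, 0.9) after.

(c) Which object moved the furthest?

the brown cylinder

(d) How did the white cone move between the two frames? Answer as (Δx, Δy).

(-2.7, 0.0)

The white cone started near (6.0, 6.7) and ended near (3.3, 6.7).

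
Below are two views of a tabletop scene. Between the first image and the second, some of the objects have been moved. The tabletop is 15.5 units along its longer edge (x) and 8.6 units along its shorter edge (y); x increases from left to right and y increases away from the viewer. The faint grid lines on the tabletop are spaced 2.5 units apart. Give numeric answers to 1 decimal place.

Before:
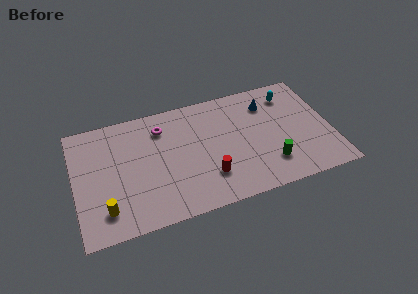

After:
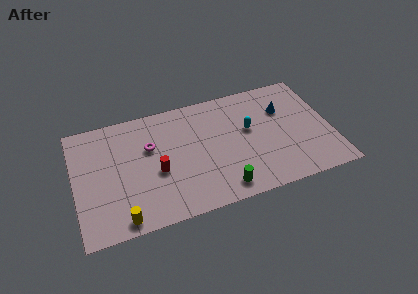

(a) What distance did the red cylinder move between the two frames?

3.3

The red cylinder was near (7.9, 2.3) before and (4.9, 3.6) after, so it travelled √(3.0² + 1.3²) ≈ 3.3 units.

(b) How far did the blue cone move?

1.1

The blue cone was near (11.9, 6.6) before and (12.8, 5.9) after, so it travelled √(0.9² + 0.7²) ≈ 1.1 units.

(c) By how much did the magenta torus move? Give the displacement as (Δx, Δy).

(-0.8, -1.2)

From the two frames, the magenta torus sits at roughly (5.4, 6.7) before and (4.6, 5.5) after.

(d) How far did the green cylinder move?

3.1

The green cylinder was near (11.6, 2.1) before and (8.6, 1.2) after, so it travelled √(3.0² + 0.9²) ≈ 3.1 units.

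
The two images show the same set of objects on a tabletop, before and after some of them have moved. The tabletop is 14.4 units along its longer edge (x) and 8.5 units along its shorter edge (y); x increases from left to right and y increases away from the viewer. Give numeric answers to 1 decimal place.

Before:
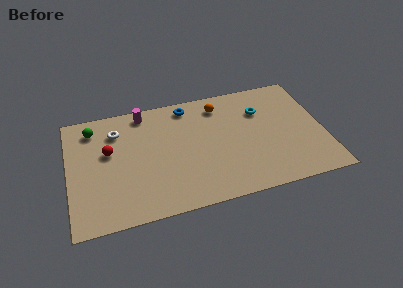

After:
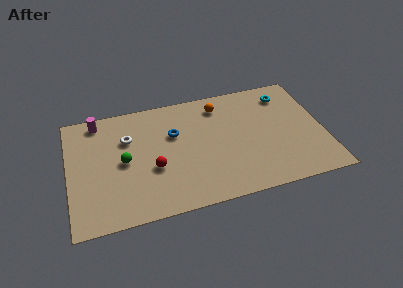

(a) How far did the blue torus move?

2.1

The blue torus moved from about (6.9, 7.4) to (6.0, 5.5), a distance of √(0.9² + 1.9²) ≈ 2.1.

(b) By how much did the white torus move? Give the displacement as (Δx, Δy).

(0.6, -0.7)

The white torus started near (2.8, 6.5) and ended near (3.4, 5.8).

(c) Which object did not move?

the orange sphere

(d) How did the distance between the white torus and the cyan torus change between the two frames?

+1.0

The distance was about 8.2 in the first image and 9.2 in the second, so they moved 1.0 units further apart.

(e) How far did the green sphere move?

3.2

From (1.5, 7.0) to (3.1, 4.2), the green sphere covered √(1.6² + 2.8²) ≈ 3.2 units.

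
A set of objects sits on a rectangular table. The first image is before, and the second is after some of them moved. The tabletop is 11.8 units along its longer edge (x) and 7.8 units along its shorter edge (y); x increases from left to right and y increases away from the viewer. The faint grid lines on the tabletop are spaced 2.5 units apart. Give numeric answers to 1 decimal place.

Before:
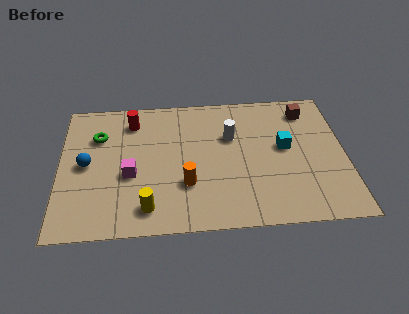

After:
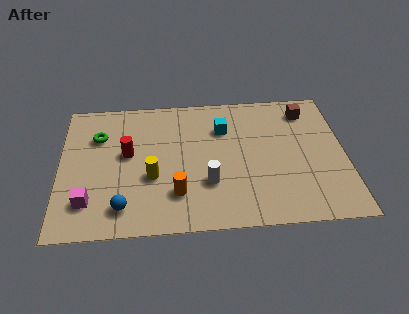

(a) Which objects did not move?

the green torus and the brown cube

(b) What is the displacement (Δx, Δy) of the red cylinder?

(-0.2, -1.9)

The red cylinder started near (3.0, 6.3) and ended near (2.8, 4.4).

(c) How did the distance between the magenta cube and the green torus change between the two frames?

+1.1

They were about 2.6 units apart before and 3.7 after — 1.1 units further apart.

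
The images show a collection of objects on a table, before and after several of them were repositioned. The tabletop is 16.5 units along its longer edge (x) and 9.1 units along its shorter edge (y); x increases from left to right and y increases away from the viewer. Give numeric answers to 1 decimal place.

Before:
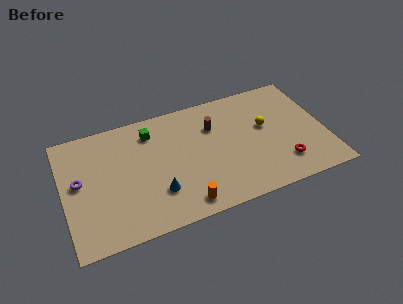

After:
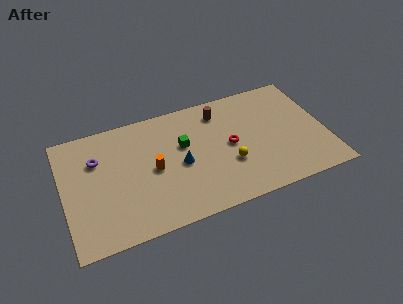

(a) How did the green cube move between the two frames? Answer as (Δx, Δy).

(1.9, -1.7)

The green cube started near (5.7, 7.3) and ended near (7.6, 5.6).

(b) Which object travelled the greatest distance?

the red torus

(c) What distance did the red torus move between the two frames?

4.0

The red torus was near (13.6, 2.1) before and (10.5, 4.6) after, so it travelled √(3.1² + 2.5²) ≈ 4.0 units.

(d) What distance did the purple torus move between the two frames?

1.8

The purple torus moved from about (1.0, 5.0) to (2.2, 6.3), a distance of √(1.2² + 1.3²) ≈ 1.8.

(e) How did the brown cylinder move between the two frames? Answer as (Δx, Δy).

(0.5, 1.0)

From the two frames, the brown cylinder sits at roughly (9.6, 6.4) before and (10.1, 7.4) after.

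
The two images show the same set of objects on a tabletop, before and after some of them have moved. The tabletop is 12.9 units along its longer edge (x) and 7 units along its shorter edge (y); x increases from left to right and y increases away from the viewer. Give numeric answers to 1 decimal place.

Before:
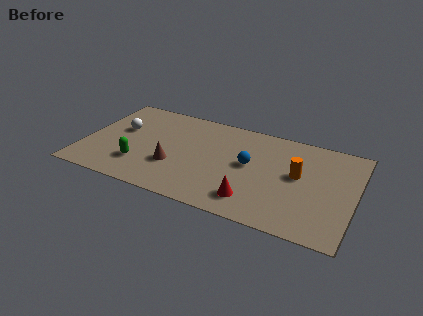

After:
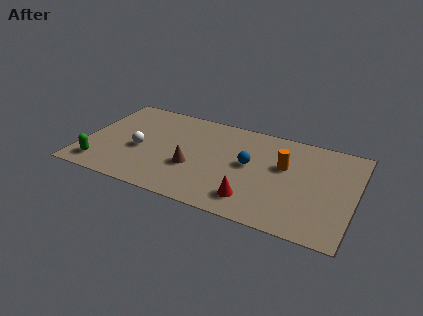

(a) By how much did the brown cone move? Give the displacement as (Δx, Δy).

(0.9, 0.2)

From the two frames, the brown cone sits at roughly (4.4, 2.4) before and (5.3, 2.6) after.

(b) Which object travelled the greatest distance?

the green capsule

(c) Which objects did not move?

the red cone and the blue sphere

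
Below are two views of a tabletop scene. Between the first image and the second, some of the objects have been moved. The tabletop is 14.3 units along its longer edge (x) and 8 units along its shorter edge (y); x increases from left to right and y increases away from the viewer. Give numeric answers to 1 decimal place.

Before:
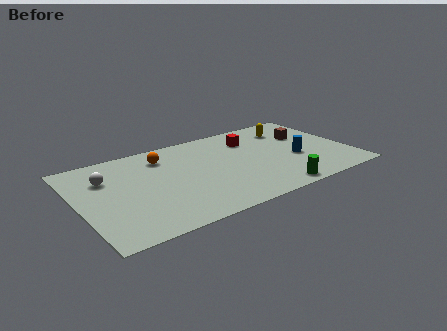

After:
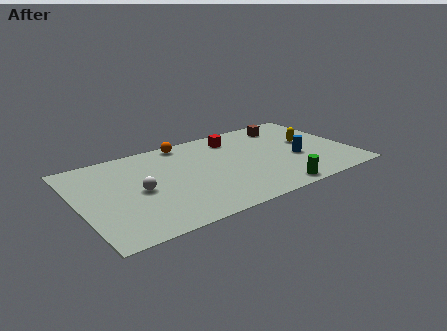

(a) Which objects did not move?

the green cylinder and the blue cylinder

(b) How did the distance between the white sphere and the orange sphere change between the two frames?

+1.3

The distance was about 3.2 in the first image and 4.5 in the second, so they moved 1.3 units further apart.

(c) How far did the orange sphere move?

1.6

The orange sphere was near (4.7, 6.3) before and (6.0, 7.2) after, so it travelled √(1.3² + 0.9²) ≈ 1.6 units.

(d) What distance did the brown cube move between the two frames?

1.6

The brown cube moved from about (12.3, 5.2) to (11.5, 6.6), a distance of √(0.8² + 1.4²) ≈ 1.6.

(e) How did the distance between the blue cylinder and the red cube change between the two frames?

+0.9

The distance was about 3.4 in the first image and 4.3 in the second, so they moved 0.9 units further apart.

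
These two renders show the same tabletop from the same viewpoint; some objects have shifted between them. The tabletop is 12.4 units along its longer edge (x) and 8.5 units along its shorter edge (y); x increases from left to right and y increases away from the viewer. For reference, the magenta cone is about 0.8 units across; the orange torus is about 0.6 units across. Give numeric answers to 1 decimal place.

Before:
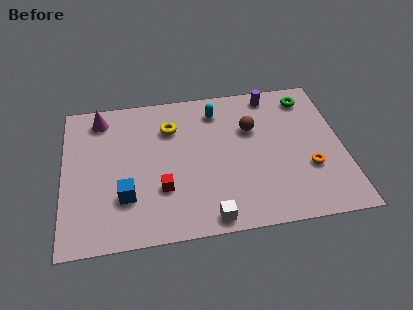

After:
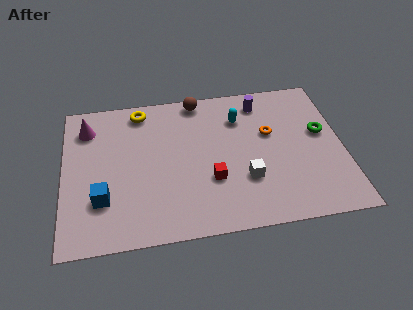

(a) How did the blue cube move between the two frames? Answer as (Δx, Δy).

(-1.0, 0.0)

From the two frames, the blue cube sits at roughly (2.7, 2.5) before and (1.7, 2.5) after.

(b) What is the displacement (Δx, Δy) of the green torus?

(0.5, -2.2)

The green torus was at about (11.0, 7.1) and moved to about (11.5, 4.9).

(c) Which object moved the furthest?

the brown sphere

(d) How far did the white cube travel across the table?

2.5

From (6.3, 0.8) to (8.0, 2.7), the white cube covered √(1.7² + 1.9²) ≈ 2.5 units.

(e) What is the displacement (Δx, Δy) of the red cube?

(2.2, 0.2)

The red cube was at about (4.3, 2.7) and moved to about (6.5, 2.9).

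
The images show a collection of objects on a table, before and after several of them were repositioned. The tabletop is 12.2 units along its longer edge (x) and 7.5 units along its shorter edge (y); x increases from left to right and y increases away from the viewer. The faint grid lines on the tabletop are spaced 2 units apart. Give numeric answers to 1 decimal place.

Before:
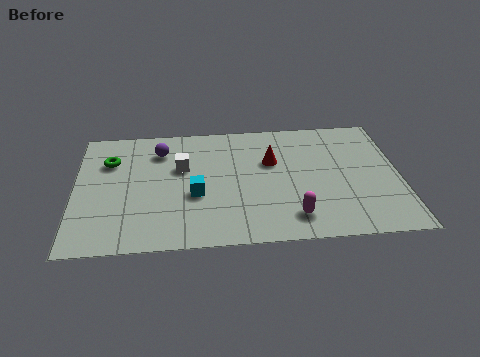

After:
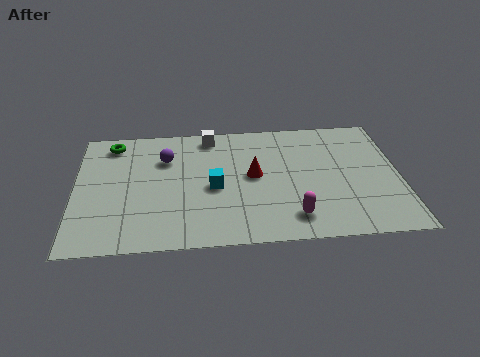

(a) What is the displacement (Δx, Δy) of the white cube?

(1.1, 1.9)

The white cube started near (4.0, 4.7) and ended near (5.1, 6.6).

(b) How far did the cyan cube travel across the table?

0.8

From (4.5, 3.0) to (5.2, 3.4), the cyan cube covered √(0.7² + 0.4²) ≈ 0.8 units.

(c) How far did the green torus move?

1.1

The green torus moved from about (1.3, 5.3) to (1.4, 6.4), a distance of √(0.1² + 1.1²) ≈ 1.1.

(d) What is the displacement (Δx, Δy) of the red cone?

(-0.7, -0.8)

The red cone started near (7.4, 4.8) and ended near (6.7, 4.0).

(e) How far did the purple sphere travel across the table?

0.5

The purple sphere moved from about (3.2, 5.8) to (3.4, 5.3), a distance of √(0.2² + 0.5²) ≈ 0.5.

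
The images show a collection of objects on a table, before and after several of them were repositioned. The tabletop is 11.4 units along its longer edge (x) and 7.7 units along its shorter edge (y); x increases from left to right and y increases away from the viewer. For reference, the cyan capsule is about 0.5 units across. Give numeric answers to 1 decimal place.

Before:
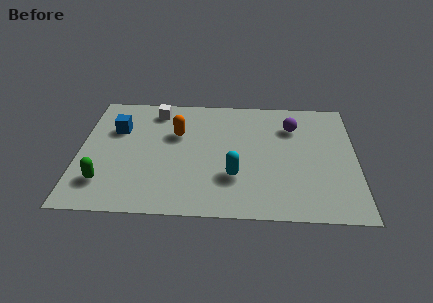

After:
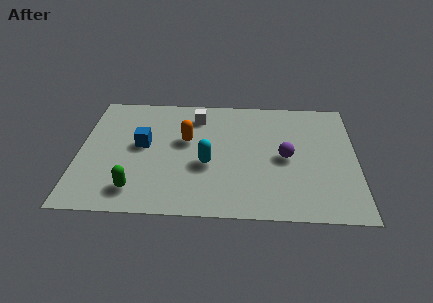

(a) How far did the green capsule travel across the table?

1.4

The green capsule was near (1.1, 1.8) before and (2.4, 1.4) after, so it travelled √(1.3² + 0.4²) ≈ 1.4 units.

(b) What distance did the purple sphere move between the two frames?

2.0

The purple sphere moved from about (8.8, 5.7) to (8.5, 3.7), a distance of √(0.3² + 2.0²) ≈ 2.0.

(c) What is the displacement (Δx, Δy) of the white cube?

(1.7, -0.3)

From the two frames, the white cube sits at roughly (3.1, 6.5) before and (4.8, 6.2) after.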